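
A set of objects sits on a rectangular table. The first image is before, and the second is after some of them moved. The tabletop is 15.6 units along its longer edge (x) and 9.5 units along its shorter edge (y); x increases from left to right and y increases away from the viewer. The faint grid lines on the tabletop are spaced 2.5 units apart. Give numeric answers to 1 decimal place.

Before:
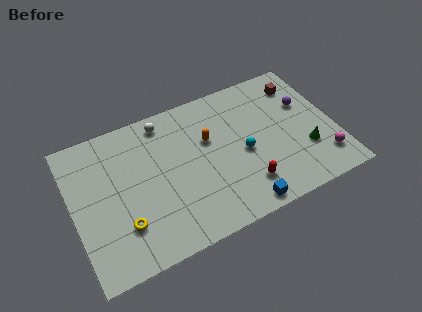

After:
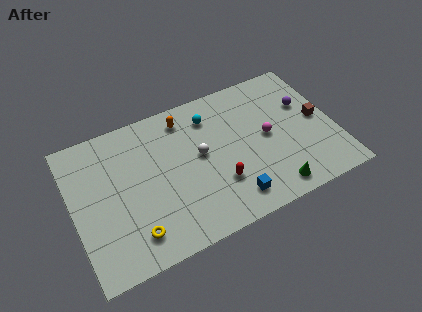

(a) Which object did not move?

the purple sphere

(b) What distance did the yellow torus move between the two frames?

0.9

From (2.7, 2.6) to (3.2, 1.8), the yellow torus covered √(0.5² + 0.8²) ≈ 0.9 units.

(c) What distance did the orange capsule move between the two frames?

2.3

The orange capsule was near (8.2, 6.0) before and (7.0, 8.0) after, so it travelled √(1.2² + 2.0²) ≈ 2.3 units.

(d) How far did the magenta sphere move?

4.1

The magenta sphere was near (14.6, 2.0) before and (11.6, 4.8) after, so it travelled √(3.0² + 2.8²) ≈ 4.1 units.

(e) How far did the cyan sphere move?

3.6

The cyan sphere was near (10.1, 4.3) before and (8.5, 7.5) after, so it travelled √(1.6² + 3.2²) ≈ 3.6 units.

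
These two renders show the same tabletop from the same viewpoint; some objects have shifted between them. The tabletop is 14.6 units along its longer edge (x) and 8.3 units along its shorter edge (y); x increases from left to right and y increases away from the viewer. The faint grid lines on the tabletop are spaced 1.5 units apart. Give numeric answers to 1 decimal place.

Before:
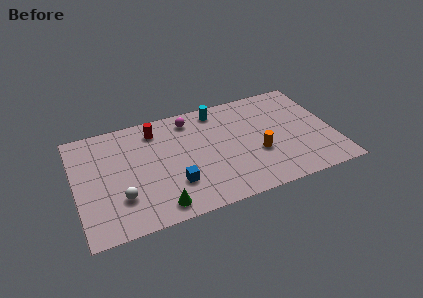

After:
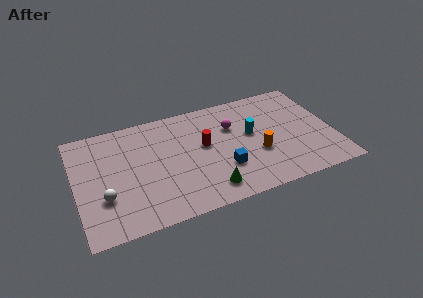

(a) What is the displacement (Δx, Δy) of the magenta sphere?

(2.3, -1.4)

The magenta sphere started near (6.7, 7.0) and ended near (9.0, 5.6).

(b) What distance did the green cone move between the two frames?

2.8

From (4.4, 1.1) to (7.2, 1.4), the green cone covered √(2.8² + 0.3²) ≈ 2.8 units.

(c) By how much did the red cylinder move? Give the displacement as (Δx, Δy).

(2.6, -2.1)

From the two frames, the red cylinder sits at roughly (4.7, 6.8) before and (7.3, 4.7) after.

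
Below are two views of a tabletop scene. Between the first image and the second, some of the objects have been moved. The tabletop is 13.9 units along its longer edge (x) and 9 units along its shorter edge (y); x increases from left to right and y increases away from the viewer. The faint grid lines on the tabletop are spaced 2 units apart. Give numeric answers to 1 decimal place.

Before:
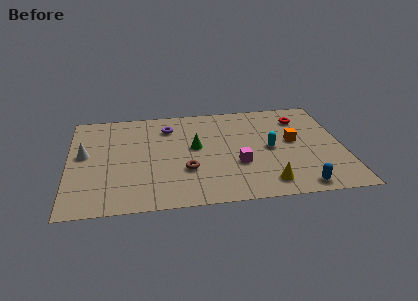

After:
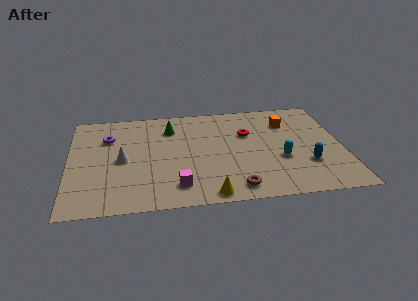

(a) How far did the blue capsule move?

2.0

The blue capsule was near (11.5, 0.9) before and (12.0, 2.8) after, so it travelled √(0.5² + 1.9²) ≈ 2.0 units.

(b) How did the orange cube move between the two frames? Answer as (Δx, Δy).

(-0.2, 1.8)

From the two frames, the orange cube sits at roughly (11.4, 4.9) before and (11.2, 6.7) after.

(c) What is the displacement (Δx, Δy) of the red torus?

(-2.8, -1.1)

From the two frames, the red torus sits at roughly (11.9, 7.0) before and (9.1, 5.9) after.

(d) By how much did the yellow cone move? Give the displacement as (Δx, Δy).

(-2.9, -0.6)

The yellow cone was at about (9.9, 1.4) and moved to about (7.0, 0.8).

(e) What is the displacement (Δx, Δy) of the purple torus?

(-3.1, -0.6)

From the two frames, the purple torus sits at roughly (5.1, 7.0) before and (2.0, 6.4) after.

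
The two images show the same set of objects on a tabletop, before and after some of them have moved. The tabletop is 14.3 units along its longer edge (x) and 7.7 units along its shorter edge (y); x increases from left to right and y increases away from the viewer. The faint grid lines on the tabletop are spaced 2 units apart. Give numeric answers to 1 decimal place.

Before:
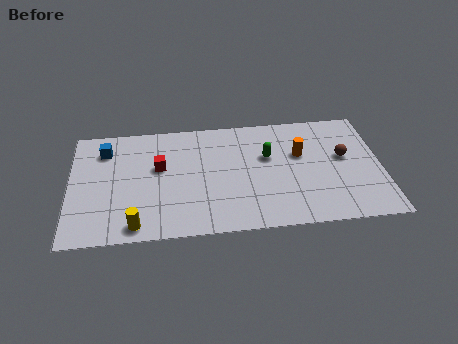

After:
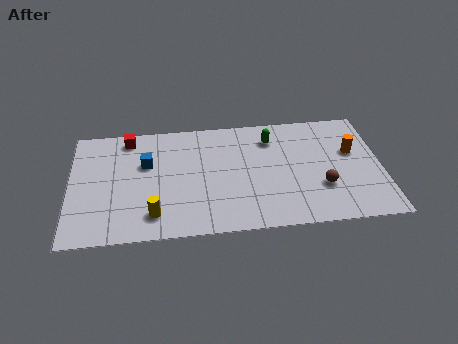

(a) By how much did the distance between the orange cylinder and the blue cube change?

+0.4

Before: roughly 9.1 units apart; after: 9.5. That's 0.4 units further apart.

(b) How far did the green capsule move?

1.2

From (9.1, 4.8) to (9.3, 6.0), the green capsule covered √(0.2² + 1.2²) ≈ 1.2 units.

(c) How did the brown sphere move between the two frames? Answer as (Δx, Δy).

(-1.1, -1.9)

From the two frames, the brown sphere sits at roughly (12.6, 4.4) before and (11.5, 2.5) after.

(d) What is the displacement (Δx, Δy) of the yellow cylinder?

(0.8, 0.6)

The yellow cylinder was at about (3.0, 0.9) and moved to about (3.8, 1.5).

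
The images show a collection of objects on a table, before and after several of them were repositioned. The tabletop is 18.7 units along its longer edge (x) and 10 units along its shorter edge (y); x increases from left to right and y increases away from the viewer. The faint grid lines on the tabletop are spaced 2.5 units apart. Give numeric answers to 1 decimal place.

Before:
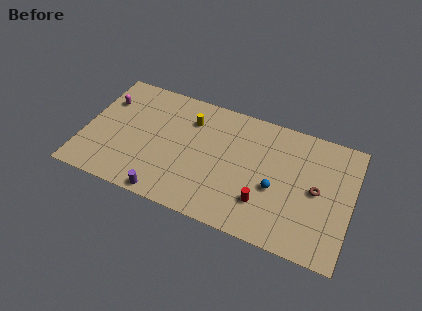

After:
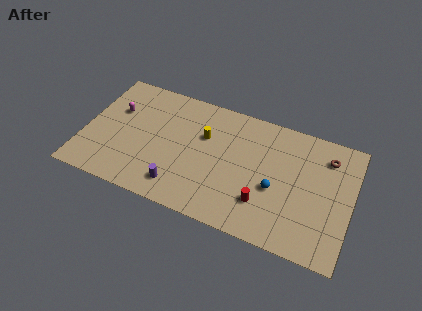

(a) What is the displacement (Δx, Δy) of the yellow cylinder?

(1.1, -1.0)

From the two frames, the yellow cylinder sits at roughly (7.2, 7.5) before and (8.3, 6.5) after.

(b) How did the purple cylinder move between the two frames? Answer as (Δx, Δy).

(0.8, 1.0)

The purple cylinder started near (6.2, 0.8) and ended near (7.0, 1.8).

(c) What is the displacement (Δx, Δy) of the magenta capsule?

(0.8, -0.6)

The magenta capsule was at about (1.2, 7.1) and moved to about (2.0, 6.5).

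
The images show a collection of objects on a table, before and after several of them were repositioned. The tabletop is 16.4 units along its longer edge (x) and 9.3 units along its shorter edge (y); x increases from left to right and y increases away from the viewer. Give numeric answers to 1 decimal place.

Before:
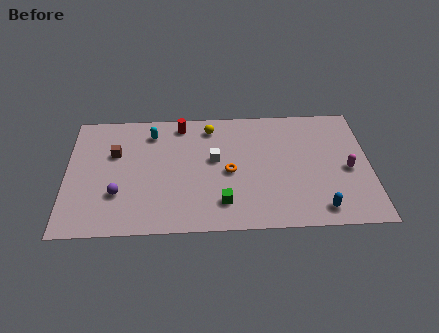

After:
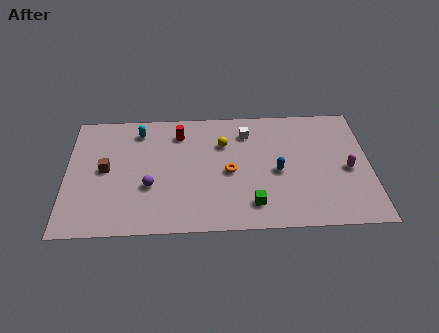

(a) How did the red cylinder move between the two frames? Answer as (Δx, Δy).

(-0.1, -0.7)

From the two frames, the red cylinder sits at roughly (6.2, 8.1) before and (6.1, 7.4) after.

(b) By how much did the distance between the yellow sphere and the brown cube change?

+1.1

The distance was about 5.5 in the first image and 6.6 in the second, so they moved 1.1 units further apart.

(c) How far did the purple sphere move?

1.8

The purple sphere was near (2.8, 2.9) before and (4.5, 3.4) after, so it travelled √(1.7² + 0.5²) ≈ 1.8 units.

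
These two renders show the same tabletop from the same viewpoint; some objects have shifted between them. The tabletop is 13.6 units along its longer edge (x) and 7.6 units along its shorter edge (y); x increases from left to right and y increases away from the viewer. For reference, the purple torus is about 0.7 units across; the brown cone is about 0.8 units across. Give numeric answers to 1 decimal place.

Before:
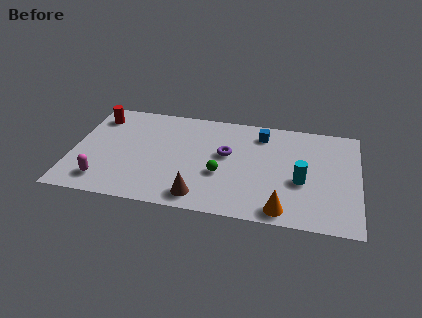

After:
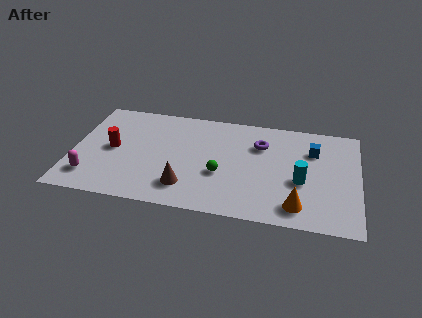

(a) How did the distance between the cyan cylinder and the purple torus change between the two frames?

-0.8

Before: roughly 3.8 units apart; after: 3.0. That's 0.8 units closer together.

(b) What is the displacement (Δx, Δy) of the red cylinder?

(0.9, -2.3)

From the two frames, the red cylinder sits at roughly (1.0, 6.1) before and (1.9, 3.8) after.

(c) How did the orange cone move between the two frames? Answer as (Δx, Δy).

(0.7, 0.4)

From the two frames, the orange cone sits at roughly (10.1, 0.9) before and (10.8, 1.3) after.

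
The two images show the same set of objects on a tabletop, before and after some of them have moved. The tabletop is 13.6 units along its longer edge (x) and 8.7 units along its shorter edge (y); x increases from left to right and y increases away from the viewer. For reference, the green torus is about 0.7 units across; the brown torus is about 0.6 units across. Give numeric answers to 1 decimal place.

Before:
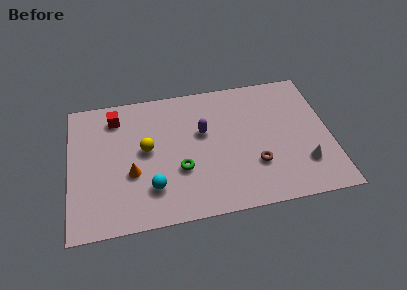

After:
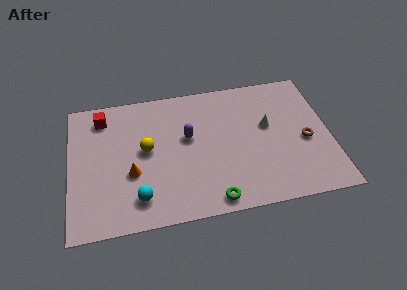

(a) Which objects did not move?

the yellow sphere and the orange cone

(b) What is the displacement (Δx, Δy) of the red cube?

(-0.7, 0.1)

The red cube was at about (2.5, 7.1) and moved to about (1.8, 7.2).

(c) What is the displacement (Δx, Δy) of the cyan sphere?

(-0.7, -0.5)

The cyan sphere started near (4.2, 2.2) and ended near (3.5, 1.7).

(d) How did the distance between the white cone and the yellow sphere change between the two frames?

-2.0

They were about 8.4 units apart before and 6.4 after — 2.0 units closer together.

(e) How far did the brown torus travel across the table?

2.9

The brown torus was near (9.6, 2.7) before and (12.3, 3.8) after, so it travelled √(2.7² + 1.1²) ≈ 2.9 units.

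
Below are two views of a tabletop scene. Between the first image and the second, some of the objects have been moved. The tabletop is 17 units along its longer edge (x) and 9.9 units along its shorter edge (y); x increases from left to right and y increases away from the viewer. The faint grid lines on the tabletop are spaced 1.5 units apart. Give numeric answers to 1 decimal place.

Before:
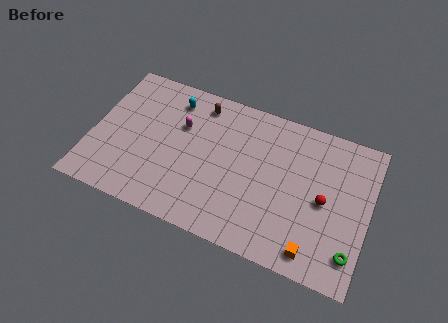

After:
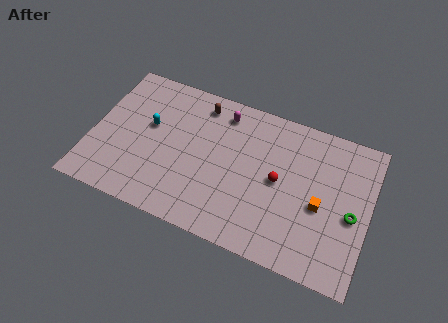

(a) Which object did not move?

the brown capsule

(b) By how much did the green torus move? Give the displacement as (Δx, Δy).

(-0.2, 2.4)

From the two frames, the green torus sits at roughly (16.2, 2.0) before and (16.0, 4.4) after.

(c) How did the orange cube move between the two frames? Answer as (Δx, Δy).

(0.1, 3.0)

The orange cube started near (14.0, 1.3) and ended near (14.1, 4.3).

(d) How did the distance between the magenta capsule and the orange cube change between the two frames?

-2.6

Before: roughly 10.1 units apart; after: 7.5. That's 2.6 units closer together.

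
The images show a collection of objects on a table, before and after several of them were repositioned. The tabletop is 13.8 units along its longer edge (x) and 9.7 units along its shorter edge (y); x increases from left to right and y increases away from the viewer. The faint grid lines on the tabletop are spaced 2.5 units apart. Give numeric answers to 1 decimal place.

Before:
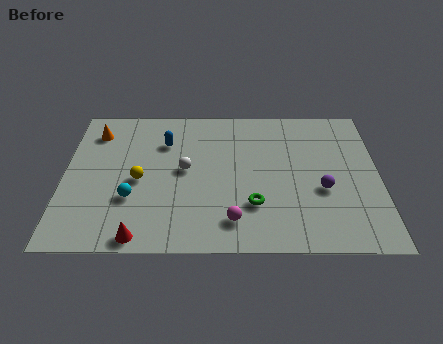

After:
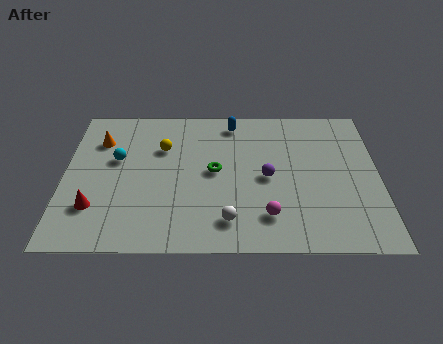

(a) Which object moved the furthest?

the white sphere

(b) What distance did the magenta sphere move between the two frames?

1.5

From (7.4, 1.8) to (8.9, 2.1), the magenta sphere covered √(1.5² + 0.3²) ≈ 1.5 units.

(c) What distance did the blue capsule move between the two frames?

3.3

The blue capsule moved from about (4.4, 7.0) to (7.4, 8.4), a distance of √(3.0² + 1.4²) ≈ 3.3.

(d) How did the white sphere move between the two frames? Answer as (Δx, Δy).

(1.9, -3.3)

The white sphere started near (5.3, 5.1) and ended near (7.2, 1.8).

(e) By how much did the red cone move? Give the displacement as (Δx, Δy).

(-2.0, 1.8)

The red cone was at about (3.4, 0.8) and moved to about (1.4, 2.6).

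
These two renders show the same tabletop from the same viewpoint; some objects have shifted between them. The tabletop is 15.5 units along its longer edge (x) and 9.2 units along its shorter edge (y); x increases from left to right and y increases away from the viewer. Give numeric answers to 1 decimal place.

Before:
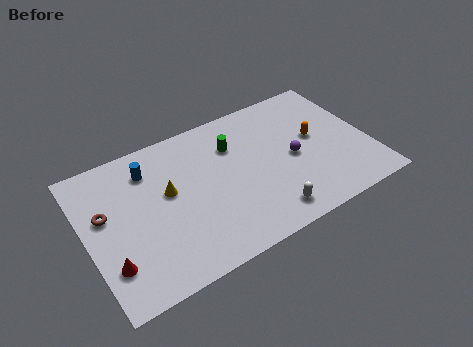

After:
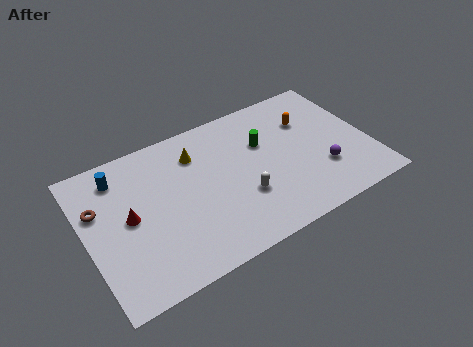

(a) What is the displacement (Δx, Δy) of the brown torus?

(-0.3, 0.5)

The brown torus was at about (1.1, 5.5) and moved to about (0.8, 6.0).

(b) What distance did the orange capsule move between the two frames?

1.3

From (12.7, 5.1) to (12.5, 6.4), the orange capsule covered √(0.2² + 1.3²) ≈ 1.3 units.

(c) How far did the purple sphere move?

2.1

The purple sphere moved from about (11.3, 4.3) to (12.7, 2.8), a distance of √(1.4² + 1.5²) ≈ 2.1.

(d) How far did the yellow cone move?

2.5

The yellow cone moved from about (4.5, 5.3) to (6.3, 7.0), a distance of √(1.8² + 1.7²) ≈ 2.5.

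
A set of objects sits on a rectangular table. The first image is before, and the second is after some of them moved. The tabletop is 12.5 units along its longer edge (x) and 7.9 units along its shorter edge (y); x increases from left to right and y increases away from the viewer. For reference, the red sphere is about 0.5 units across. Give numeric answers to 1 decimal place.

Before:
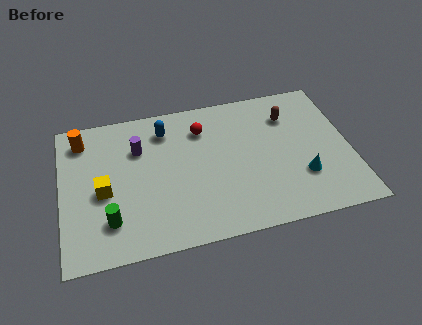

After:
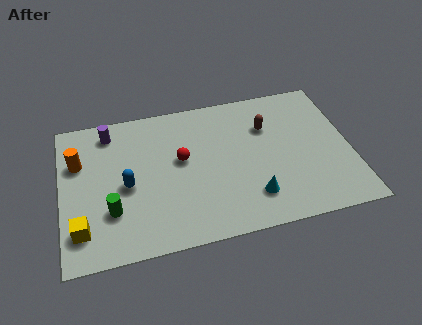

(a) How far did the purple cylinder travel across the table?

1.7

From (3.4, 5.5) to (2.2, 6.7), the purple cylinder covered √(1.2² + 1.2²) ≈ 1.7 units.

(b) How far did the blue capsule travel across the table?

3.2

From (4.6, 6.3) to (2.8, 3.6), the blue capsule covered √(1.8² + 2.7²) ≈ 3.2 units.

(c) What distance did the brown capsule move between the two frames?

1.1

The brown capsule moved from about (10.0, 5.9) to (9.0, 5.5), a distance of √(1.0² + 0.4²) ≈ 1.1.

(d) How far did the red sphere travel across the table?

1.8

The red sphere was near (6.2, 6.0) before and (5.2, 4.5) after, so it travelled √(1.0² + 1.5²) ≈ 1.8 units.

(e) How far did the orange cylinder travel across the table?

1.2

The orange cylinder moved from about (1.0, 6.5) to (0.8, 5.3), a distance of √(0.2² + 1.2²) ≈ 1.2.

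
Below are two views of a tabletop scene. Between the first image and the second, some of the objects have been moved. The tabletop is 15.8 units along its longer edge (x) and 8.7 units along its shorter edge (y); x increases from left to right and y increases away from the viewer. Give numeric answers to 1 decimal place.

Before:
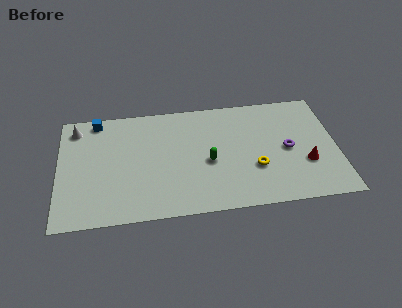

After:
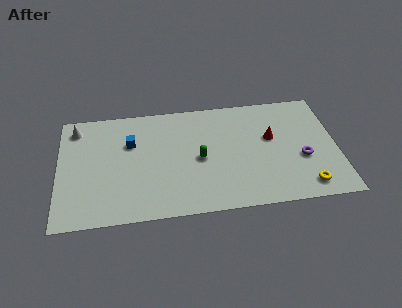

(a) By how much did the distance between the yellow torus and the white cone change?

+3.2

The distance was about 11.0 in the first image and 14.2 in the second, so they moved 3.2 units further apart.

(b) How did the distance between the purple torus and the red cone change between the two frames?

+0.9

The distance was about 1.6 in the first image and 2.5 in the second, so they moved 0.9 units further apart.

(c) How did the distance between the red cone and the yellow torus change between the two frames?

+1.4

The distance was about 2.9 in the first image and 4.3 in the second, so they moved 1.4 units further apart.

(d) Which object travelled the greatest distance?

the yellow torus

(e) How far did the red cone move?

2.9

From (14.0, 3.0) to (12.1, 5.2), the red cone covered √(1.9² + 2.2²) ≈ 2.9 units.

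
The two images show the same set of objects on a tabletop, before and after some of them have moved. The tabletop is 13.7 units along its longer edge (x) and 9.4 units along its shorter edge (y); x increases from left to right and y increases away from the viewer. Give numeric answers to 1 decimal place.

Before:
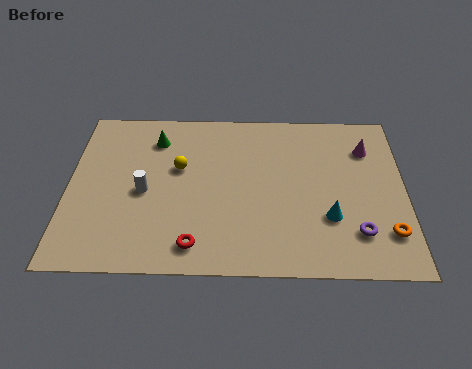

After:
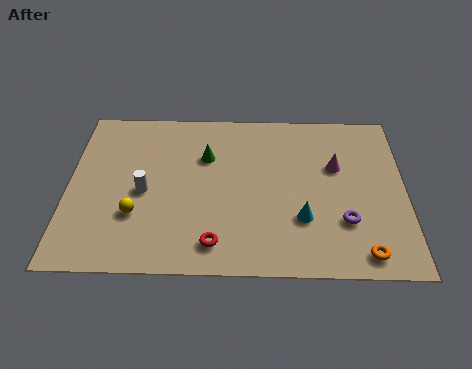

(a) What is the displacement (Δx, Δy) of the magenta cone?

(-1.3, -1.1)

The magenta cone was at about (12.2, 7.0) and moved to about (10.9, 5.9).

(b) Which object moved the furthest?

the yellow sphere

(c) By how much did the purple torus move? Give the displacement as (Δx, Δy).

(-0.5, 0.6)

From the two frames, the purple torus sits at roughly (11.7, 2.2) before and (11.2, 2.8) after.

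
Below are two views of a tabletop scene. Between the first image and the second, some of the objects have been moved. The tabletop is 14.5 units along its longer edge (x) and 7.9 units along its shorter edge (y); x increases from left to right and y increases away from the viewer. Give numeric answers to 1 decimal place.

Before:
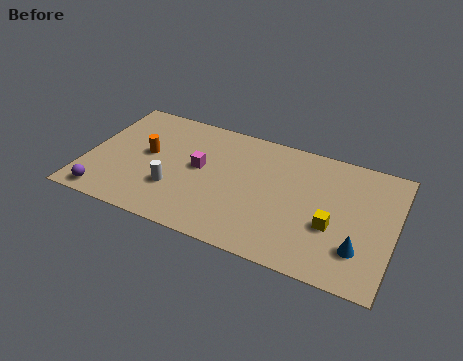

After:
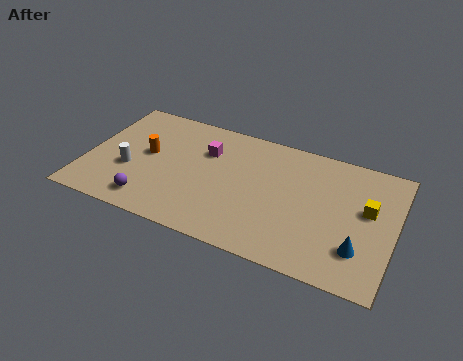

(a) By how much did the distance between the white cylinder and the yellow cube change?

+3.8

The distance was about 7.4 in the first image and 11.2 in the second, so they moved 3.8 units further apart.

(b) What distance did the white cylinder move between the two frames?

2.3

From (4.3, 2.5) to (2.1, 3.0), the white cylinder covered √(2.2² + 0.5²) ≈ 2.3 units.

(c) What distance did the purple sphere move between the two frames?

2.1

The purple sphere moved from about (1.2, 0.9) to (3.3, 1.3), a distance of √(2.1² + 0.4²) ≈ 2.1.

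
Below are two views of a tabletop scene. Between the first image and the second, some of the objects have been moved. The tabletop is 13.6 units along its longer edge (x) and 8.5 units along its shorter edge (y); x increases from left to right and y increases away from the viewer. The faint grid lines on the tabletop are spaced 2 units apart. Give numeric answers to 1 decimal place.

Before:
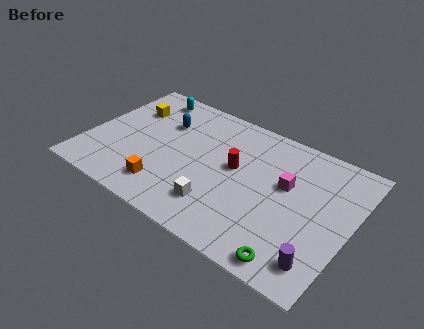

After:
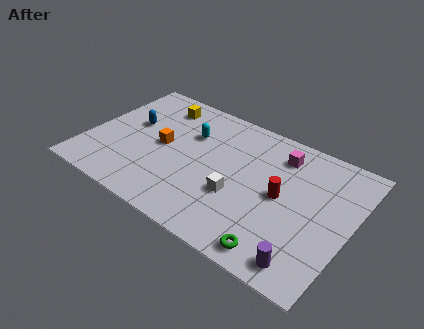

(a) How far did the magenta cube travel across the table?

1.8

The magenta cube was near (10.2, 5.1) before and (9.6, 6.8) after, so it travelled √(0.6² + 1.7²) ≈ 1.8 units.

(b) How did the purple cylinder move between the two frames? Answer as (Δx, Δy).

(-0.6, -0.4)

The purple cylinder started near (12.5, 1.5) and ended near (11.9, 1.1).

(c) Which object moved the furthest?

the cyan capsule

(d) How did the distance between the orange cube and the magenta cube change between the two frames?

-0.3

Before: roughly 6.6 units apart; after: 6.3. That's 0.3 units closer together.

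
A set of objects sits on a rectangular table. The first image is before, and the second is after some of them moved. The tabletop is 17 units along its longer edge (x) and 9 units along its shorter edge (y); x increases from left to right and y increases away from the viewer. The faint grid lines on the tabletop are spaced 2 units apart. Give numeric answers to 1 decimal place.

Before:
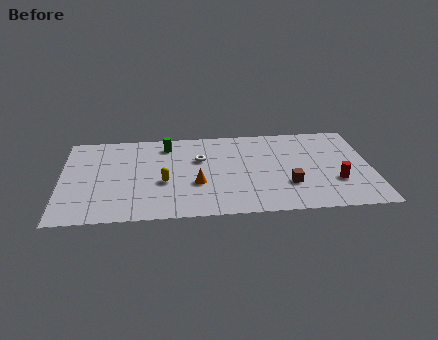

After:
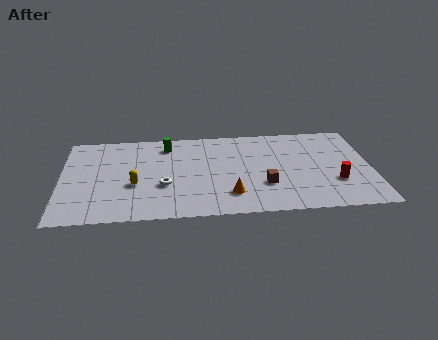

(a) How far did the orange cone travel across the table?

2.2

The orange cone was near (7.4, 3.3) before and (9.2, 2.1) after, so it travelled √(1.8² + 1.2²) ≈ 2.2 units.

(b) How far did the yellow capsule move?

1.6

The yellow capsule moved from about (5.6, 3.6) to (4.0, 3.5), a distance of √(1.6² + 0.1²) ≈ 1.6.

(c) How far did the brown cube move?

1.3

The brown cube moved from about (12.4, 2.8) to (11.1, 2.9), a distance of √(1.3² + 0.1²) ≈ 1.3.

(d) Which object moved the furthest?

the white torus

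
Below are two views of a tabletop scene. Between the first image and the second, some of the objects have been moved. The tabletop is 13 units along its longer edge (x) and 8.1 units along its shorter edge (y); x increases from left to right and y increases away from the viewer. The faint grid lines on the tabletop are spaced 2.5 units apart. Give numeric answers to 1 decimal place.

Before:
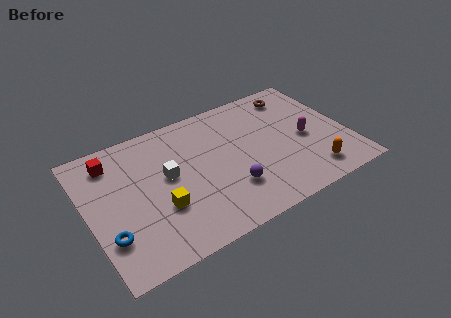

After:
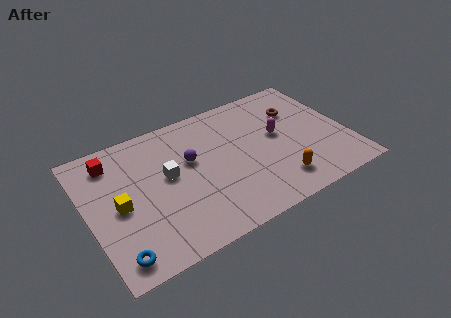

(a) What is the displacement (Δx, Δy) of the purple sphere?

(-1.6, 2.6)

The purple sphere started near (6.8, 2.3) and ended near (5.2, 4.9).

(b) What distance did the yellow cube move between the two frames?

2.1

From (3.4, 2.8) to (1.5, 3.8), the yellow cube covered √(1.9² + 1.0²) ≈ 2.1 units.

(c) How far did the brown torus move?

1.1

The brown torus was near (10.9, 6.8) before and (10.8, 5.7) after, so it travelled √(0.1² + 1.1²) ≈ 1.1 units.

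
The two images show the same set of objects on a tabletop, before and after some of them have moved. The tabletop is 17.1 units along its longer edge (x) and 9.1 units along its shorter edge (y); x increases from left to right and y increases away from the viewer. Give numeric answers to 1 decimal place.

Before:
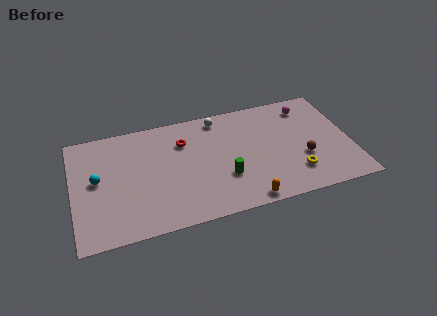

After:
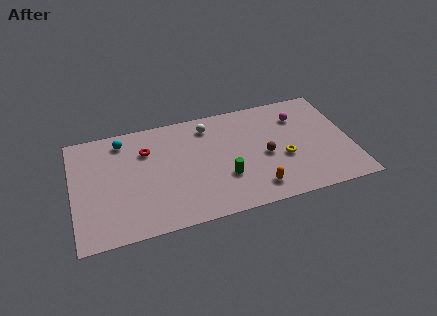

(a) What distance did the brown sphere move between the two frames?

2.4

From (14.1, 3.3) to (11.8, 4.1), the brown sphere covered √(2.3² + 0.8²) ≈ 2.4 units.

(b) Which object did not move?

the green cylinder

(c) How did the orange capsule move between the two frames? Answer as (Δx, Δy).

(0.7, 0.8)

The orange capsule was at about (10.3, 0.8) and moved to about (11.0, 1.6).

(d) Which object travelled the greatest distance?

the cyan sphere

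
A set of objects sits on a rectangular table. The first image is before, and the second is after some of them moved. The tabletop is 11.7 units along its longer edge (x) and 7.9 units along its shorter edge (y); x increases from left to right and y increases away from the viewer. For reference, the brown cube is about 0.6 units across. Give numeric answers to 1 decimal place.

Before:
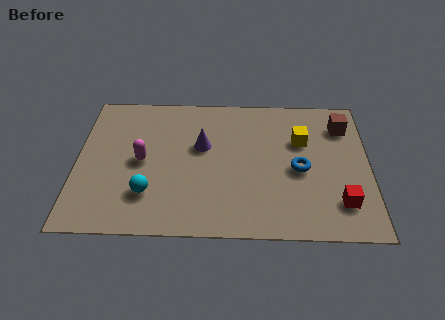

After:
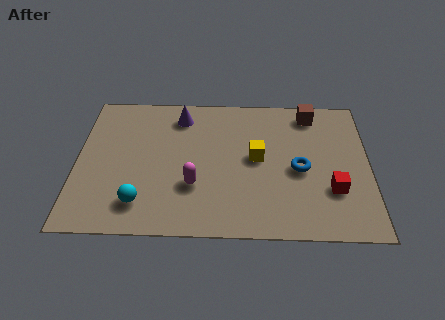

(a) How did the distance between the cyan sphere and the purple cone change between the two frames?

+1.7

Before: roughly 3.4 units apart; after: 5.1. That's 1.7 units further apart.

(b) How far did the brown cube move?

1.5

The brown cube moved from about (10.7, 6.1) to (9.4, 6.8), a distance of √(1.3² + 0.7²) ≈ 1.5.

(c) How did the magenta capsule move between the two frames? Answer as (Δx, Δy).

(2.1, -1.3)

From the two frames, the magenta capsule sits at roughly (2.6, 3.9) before and (4.7, 2.6) after.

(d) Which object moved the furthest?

the magenta capsule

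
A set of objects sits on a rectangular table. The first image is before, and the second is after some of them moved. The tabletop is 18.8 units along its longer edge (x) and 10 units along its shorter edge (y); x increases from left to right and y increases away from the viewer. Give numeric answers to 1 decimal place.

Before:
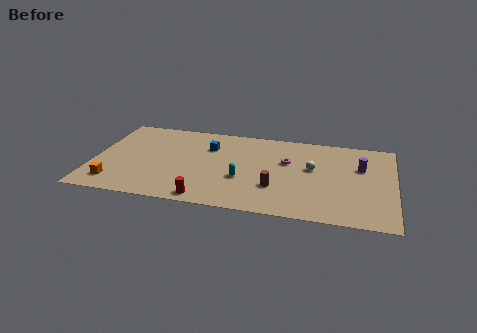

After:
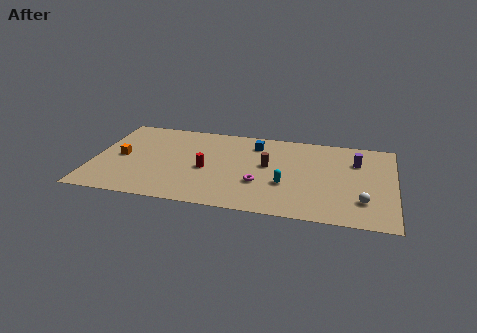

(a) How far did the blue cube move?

3.0

The blue cube moved from about (7.1, 7.1) to (10.0, 8.0), a distance of √(2.9² + 0.9²) ≈ 3.0.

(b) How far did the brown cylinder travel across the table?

2.6

The brown cylinder moved from about (11.5, 3.1) to (10.9, 5.6), a distance of √(0.6² + 2.5²) ≈ 2.6.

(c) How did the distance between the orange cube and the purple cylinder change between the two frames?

-1.0

They were about 15.9 units apart before and 14.9 after — 1.0 units closer together.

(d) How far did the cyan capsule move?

2.7

The cyan capsule was near (9.4, 3.7) before and (12.1, 3.6) after, so it travelled √(2.7² + 0.1²) ≈ 2.7 units.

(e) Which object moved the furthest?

the white sphere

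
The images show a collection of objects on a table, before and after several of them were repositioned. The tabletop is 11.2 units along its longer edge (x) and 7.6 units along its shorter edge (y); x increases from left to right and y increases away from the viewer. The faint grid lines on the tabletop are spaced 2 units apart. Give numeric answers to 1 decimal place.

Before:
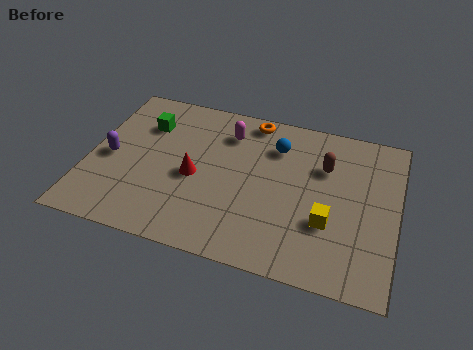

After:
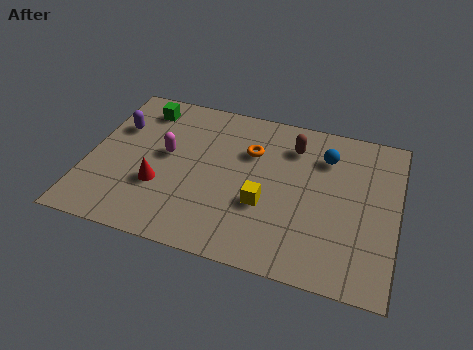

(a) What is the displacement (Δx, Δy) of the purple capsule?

(0.1, 1.6)

From the two frames, the purple capsule sits at roughly (0.8, 3.5) before and (0.9, 5.1) after.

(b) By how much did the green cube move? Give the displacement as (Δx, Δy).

(-0.2, 0.8)

From the two frames, the green cube sits at roughly (1.9, 5.5) before and (1.7, 6.3) after.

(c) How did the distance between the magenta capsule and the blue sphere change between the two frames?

+4.1

The distance was about 1.8 in the first image and 5.9 in the second, so they moved 4.1 units further apart.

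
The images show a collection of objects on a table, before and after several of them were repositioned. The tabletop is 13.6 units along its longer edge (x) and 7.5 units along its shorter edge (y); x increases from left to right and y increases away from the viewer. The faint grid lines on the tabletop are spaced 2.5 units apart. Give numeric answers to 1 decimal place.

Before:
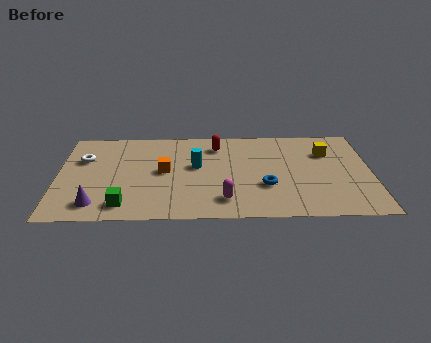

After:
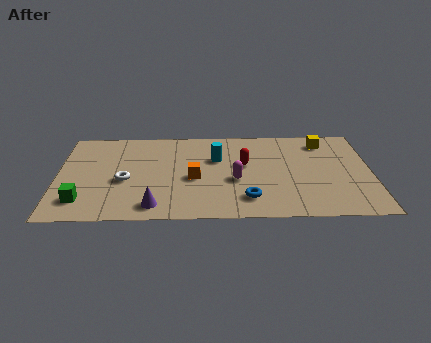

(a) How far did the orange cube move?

1.4

The orange cube moved from about (4.6, 3.9) to (5.9, 3.3), a distance of √(1.3² + 0.6²) ≈ 1.4.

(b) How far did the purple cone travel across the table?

2.5

The purple cone moved from about (1.7, 1.3) to (4.2, 1.1), a distance of √(2.5² + 0.2²) ≈ 2.5.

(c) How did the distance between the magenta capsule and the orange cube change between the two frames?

-1.7

They were about 3.5 units apart before and 1.8 after — 1.7 units closer together.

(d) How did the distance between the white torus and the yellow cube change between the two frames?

-1.4

Before: roughly 10.6 units apart; after: 9.2. That's 1.4 units closer together.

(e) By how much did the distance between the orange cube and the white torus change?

-0.7

Before: roughly 3.7 units apart; after: 3.0. That's 0.7 units closer together.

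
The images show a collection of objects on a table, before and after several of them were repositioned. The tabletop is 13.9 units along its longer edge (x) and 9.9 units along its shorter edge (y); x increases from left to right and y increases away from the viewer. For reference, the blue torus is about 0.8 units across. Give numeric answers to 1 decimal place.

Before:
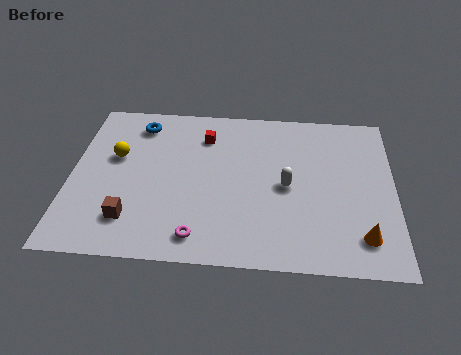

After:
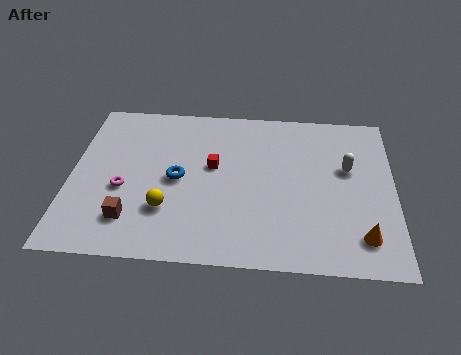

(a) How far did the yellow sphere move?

3.9

From (1.9, 6.0) to (4.2, 2.9), the yellow sphere covered √(2.3² + 3.1²) ≈ 3.9 units.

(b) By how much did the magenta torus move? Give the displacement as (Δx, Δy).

(-3.3, 2.6)

The magenta torus started near (5.6, 1.4) and ended near (2.3, 4.0).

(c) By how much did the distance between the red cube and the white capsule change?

+1.2

The distance was about 4.6 in the first image and 5.8 in the second, so they moved 1.2 units further apart.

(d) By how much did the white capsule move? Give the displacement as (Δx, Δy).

(2.6, 1.3)

From the two frames, the white capsule sits at roughly (9.3, 4.7) before and (11.9, 6.0) after.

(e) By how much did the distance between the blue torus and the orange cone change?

-3.2

Before: roughly 11.6 units apart; after: 8.4. That's 3.2 units closer together.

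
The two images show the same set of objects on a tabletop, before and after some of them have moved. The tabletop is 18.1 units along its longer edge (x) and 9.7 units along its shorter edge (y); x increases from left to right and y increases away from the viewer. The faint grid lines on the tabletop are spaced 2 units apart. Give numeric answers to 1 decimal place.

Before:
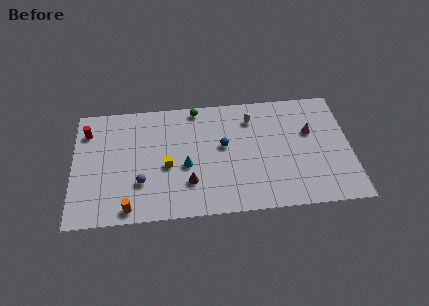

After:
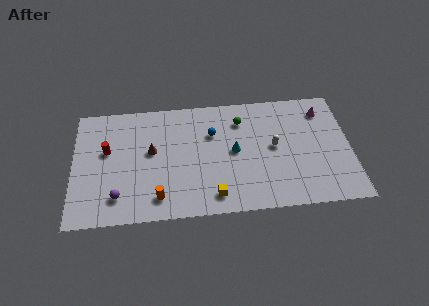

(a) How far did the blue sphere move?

1.3

The blue sphere moved from about (9.8, 5.5) to (9.1, 6.6), a distance of √(0.7² + 1.1²) ≈ 1.3.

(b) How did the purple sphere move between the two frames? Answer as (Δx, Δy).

(-1.5, -1.0)

The purple sphere started near (4.4, 3.0) and ended near (2.9, 2.0).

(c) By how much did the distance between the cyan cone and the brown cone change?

+4.0

Before: roughly 1.4 units apart; after: 5.4. That's 4.0 units further apart.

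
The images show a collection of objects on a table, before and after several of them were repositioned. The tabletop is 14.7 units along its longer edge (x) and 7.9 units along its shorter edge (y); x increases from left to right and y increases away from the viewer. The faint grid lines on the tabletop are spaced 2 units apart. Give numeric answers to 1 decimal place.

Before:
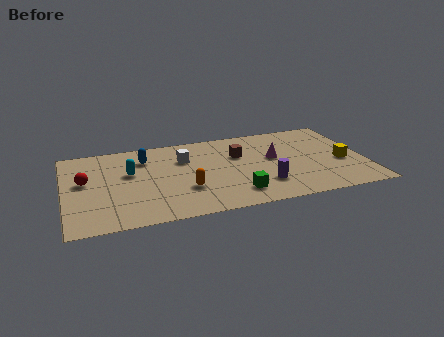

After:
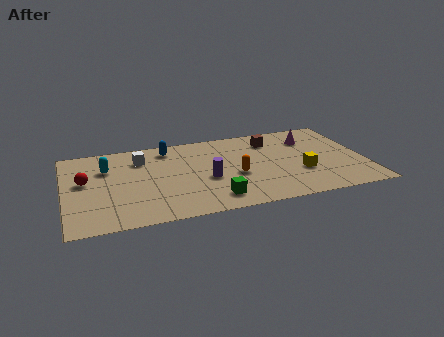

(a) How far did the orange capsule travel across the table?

2.6

From (5.8, 2.6) to (8.3, 3.3), the orange capsule covered √(2.5² + 0.7²) ≈ 2.6 units.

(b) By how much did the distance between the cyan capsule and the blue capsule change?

+1.9

Before: roughly 1.4 units apart; after: 3.3. That's 1.9 units further apart.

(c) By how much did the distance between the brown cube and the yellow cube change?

-1.7

They were about 5.3 units apart before and 3.6 after — 1.7 units closer together.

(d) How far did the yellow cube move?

2.2

The yellow cube was near (13.6, 3.3) before and (11.5, 2.8) after, so it travelled √(2.1² + 0.5²) ≈ 2.2 units.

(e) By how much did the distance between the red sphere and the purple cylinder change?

-2.9

Before: roughly 8.9 units apart; after: 6.0. That's 2.9 units closer together.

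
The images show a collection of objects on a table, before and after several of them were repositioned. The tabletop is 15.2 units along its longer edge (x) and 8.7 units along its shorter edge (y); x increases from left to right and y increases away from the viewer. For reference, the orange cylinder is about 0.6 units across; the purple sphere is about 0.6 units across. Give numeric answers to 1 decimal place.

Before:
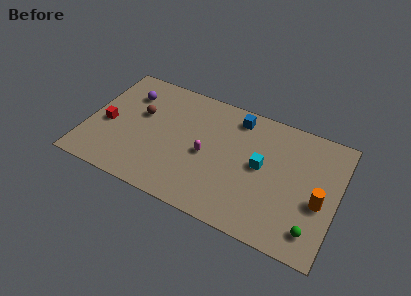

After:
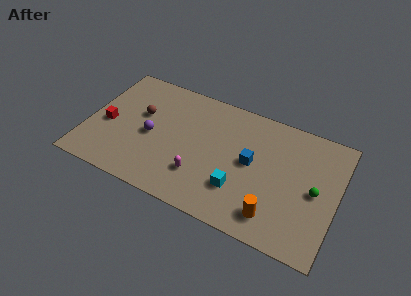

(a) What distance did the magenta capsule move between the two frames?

1.6

The magenta capsule was near (7.3, 4.0) before and (7.1, 2.4) after, so it travelled √(0.2² + 1.6²) ≈ 1.6 units.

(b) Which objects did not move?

the brown sphere and the red cube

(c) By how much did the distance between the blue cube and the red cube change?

+0.4

They were about 8.4 units apart before and 8.8 after — 0.4 units further apart.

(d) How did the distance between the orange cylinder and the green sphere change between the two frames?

+1.4

The distance was about 2.0 in the first image and 3.4 in the second, so they moved 1.4 units further apart.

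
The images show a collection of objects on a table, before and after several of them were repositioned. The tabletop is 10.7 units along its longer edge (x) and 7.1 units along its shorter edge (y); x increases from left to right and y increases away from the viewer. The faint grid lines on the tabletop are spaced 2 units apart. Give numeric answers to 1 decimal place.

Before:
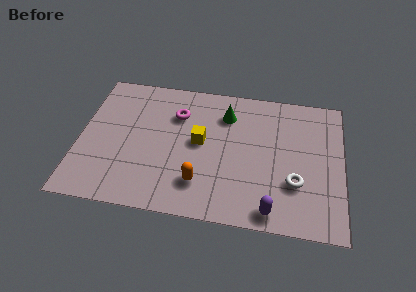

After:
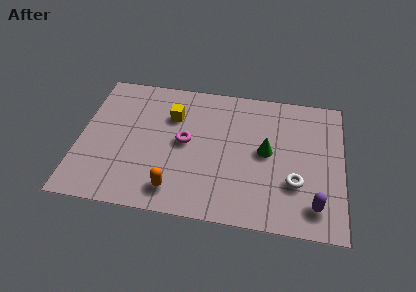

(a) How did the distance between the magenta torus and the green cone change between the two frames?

+1.3

The distance was about 2.0 in the first image and 3.3 in the second, so they moved 1.3 units further apart.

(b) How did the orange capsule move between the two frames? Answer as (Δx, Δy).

(-1.0, -0.5)

The orange capsule was at about (5.0, 1.7) and moved to about (4.0, 1.2).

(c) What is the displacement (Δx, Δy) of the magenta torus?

(0.4, -1.4)

The magenta torus started near (3.9, 5.1) and ended near (4.3, 3.7).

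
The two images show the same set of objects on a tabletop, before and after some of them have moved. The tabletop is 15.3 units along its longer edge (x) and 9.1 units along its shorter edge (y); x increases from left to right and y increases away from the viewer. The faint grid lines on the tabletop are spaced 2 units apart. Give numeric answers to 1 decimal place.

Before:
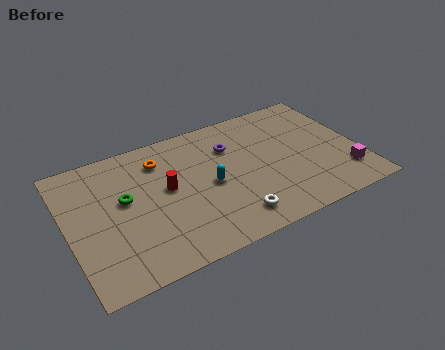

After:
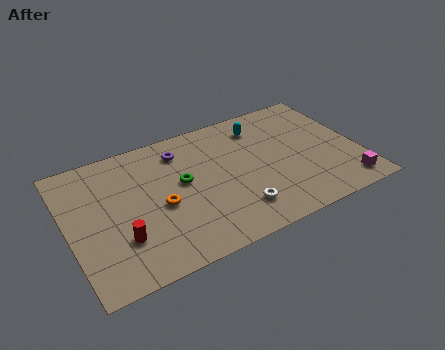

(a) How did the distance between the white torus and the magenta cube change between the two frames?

-0.4

The distance was about 6.1 in the first image and 5.7 in the second, so they moved 0.4 units closer together.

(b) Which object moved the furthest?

the cyan capsule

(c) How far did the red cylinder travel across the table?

3.5

The red cylinder moved from about (5.2, 5.0) to (2.5, 2.7), a distance of √(2.7² + 2.3²) ≈ 3.5.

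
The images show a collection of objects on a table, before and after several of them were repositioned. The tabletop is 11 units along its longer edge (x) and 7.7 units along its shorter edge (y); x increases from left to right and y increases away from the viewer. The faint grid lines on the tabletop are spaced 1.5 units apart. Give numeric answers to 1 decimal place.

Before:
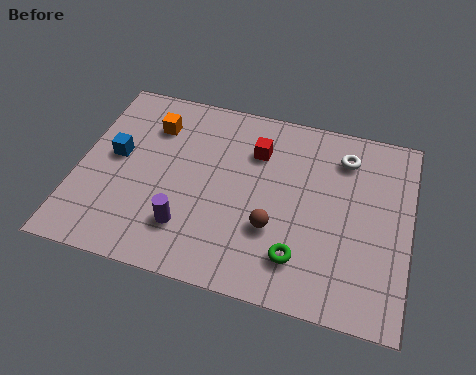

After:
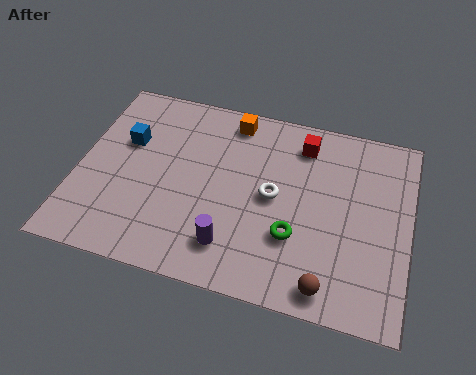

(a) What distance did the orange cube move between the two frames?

2.8

From (2.3, 5.8) to (4.9, 6.7), the orange cube covered √(2.6² + 0.9²) ≈ 2.8 units.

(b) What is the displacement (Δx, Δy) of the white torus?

(-2.2, -2.2)

The white torus was at about (8.7, 6.1) and moved to about (6.5, 3.9).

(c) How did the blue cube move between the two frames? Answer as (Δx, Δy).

(0.3, 0.7)

The blue cube started near (1.2, 4.2) and ended near (1.5, 4.9).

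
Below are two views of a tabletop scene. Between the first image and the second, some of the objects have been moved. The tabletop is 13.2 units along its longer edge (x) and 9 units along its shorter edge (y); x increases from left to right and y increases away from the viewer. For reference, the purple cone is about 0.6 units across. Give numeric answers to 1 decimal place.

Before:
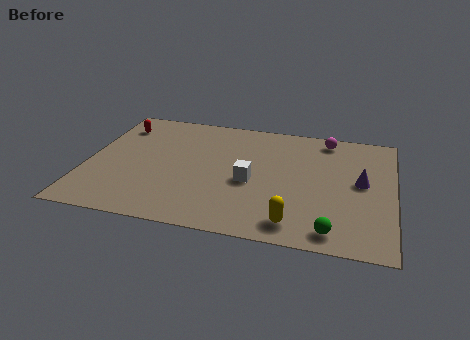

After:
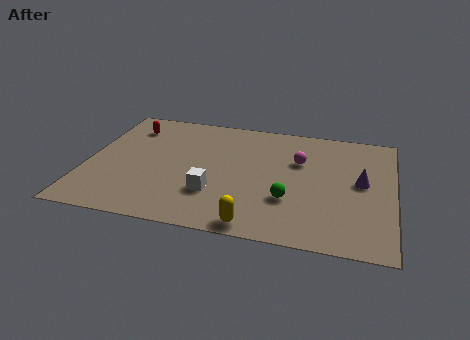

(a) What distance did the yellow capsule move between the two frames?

1.7

From (9.1, 1.3) to (7.5, 0.8), the yellow capsule covered √(1.6² + 0.5²) ≈ 1.7 units.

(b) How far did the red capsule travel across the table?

0.5

The red capsule was near (1.1, 7.1) before and (1.6, 7.1) after, so it travelled √(0.5² + 0.0²) ≈ 0.5 units.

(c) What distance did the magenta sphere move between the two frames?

2.3

From (10.2, 7.9) to (9.1, 5.9), the magenta sphere covered √(1.1² + 2.0²) ≈ 2.3 units.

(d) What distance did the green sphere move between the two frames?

2.6

The green sphere moved from about (10.7, 1.1) to (8.8, 2.9), a distance of √(1.9² + 1.8²) ≈ 2.6.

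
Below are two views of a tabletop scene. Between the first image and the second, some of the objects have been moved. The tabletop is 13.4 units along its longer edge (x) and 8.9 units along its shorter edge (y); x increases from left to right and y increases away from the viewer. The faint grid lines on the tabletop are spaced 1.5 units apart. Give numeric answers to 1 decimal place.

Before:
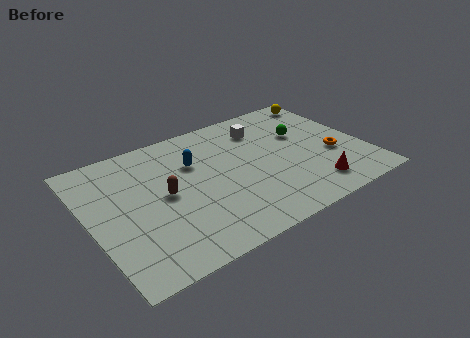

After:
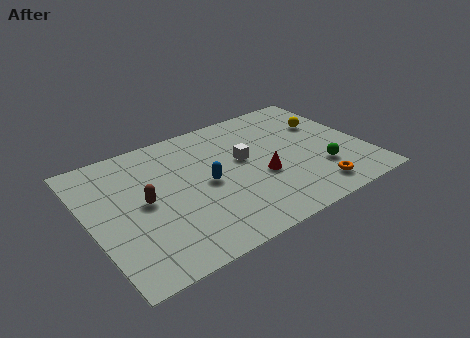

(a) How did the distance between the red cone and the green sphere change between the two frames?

-1.1

Before: roughly 4.0 units apart; after: 2.9. That's 1.1 units closer together.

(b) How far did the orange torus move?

2.4

The orange torus moved from about (11.8, 3.4) to (10.4, 1.4), a distance of √(1.4² + 2.0²) ≈ 2.4.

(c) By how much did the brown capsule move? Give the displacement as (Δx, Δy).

(-1.0, 0.0)

The brown capsule was at about (3.6, 4.5) and moved to about (2.6, 4.5).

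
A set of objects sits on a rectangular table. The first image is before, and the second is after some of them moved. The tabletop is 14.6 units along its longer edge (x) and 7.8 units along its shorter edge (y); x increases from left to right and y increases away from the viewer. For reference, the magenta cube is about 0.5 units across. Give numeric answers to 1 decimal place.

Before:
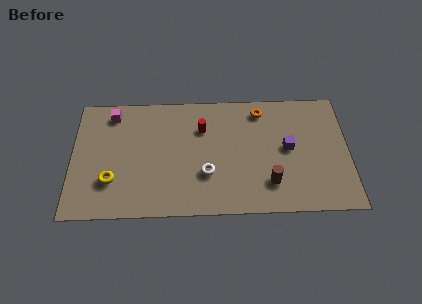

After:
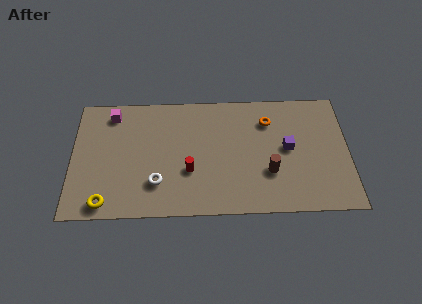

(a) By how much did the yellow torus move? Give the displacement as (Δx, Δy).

(-0.3, -1.4)

From the two frames, the yellow torus sits at roughly (2.1, 2.3) before and (1.8, 0.9) after.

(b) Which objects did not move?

the magenta cube and the purple cube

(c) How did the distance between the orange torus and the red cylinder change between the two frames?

+1.9

Before: roughly 3.3 units apart; after: 5.2. That's 1.9 units further apart.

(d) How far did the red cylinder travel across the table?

2.8

From (6.9, 5.5) to (6.2, 2.8), the red cylinder covered √(0.7² + 2.7²) ≈ 2.8 units.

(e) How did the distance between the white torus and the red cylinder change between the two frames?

-1.1

They were about 2.9 units apart before and 1.8 after — 1.1 units closer together.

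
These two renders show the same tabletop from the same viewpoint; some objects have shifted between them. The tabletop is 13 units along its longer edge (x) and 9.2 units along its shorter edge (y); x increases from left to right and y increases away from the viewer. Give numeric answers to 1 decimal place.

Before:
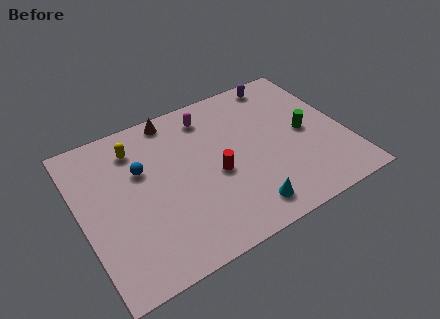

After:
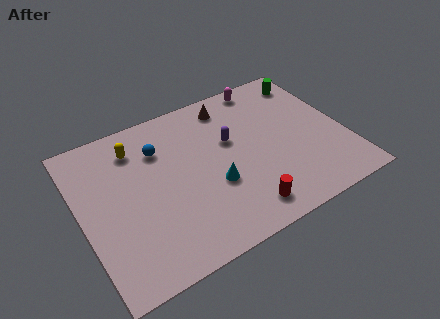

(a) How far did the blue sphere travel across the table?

1.3

The blue sphere moved from about (3.1, 5.9) to (4.1, 6.7), a distance of √(1.0² + 0.8²) ≈ 1.3.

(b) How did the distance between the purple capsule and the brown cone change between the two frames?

-3.3

Before: roughly 5.5 units apart; after: 2.2. That's 3.3 units closer together.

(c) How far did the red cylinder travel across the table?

2.8

The red cylinder moved from about (6.5, 4.0) to (7.4, 1.4), a distance of √(0.9² + 2.6²) ≈ 2.8.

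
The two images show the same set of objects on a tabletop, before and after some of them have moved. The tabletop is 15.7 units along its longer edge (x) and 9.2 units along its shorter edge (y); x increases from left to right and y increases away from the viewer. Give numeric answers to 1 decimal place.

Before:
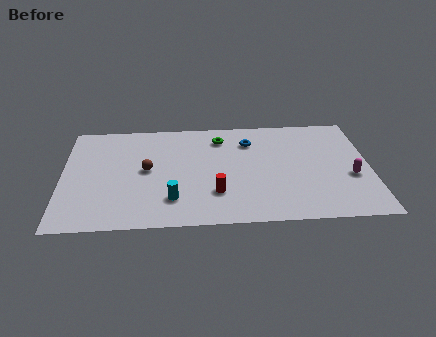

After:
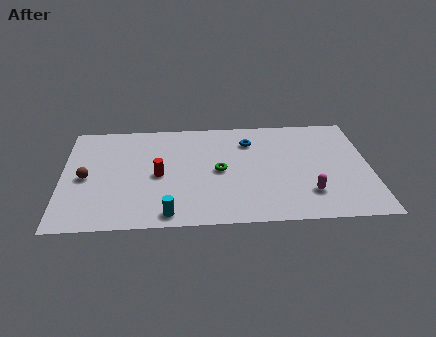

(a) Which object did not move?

the blue torus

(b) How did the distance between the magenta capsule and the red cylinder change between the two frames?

+0.9

Before: roughly 7.0 units apart; after: 7.9. That's 0.9 units further apart.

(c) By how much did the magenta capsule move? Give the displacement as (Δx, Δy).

(-2.2, -1.3)

From the two frames, the magenta capsule sits at roughly (14.7, 3.6) before and (12.5, 2.3) after.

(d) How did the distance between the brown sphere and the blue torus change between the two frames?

+3.1

Before: roughly 5.7 units apart; after: 8.8. That's 3.1 units further apart.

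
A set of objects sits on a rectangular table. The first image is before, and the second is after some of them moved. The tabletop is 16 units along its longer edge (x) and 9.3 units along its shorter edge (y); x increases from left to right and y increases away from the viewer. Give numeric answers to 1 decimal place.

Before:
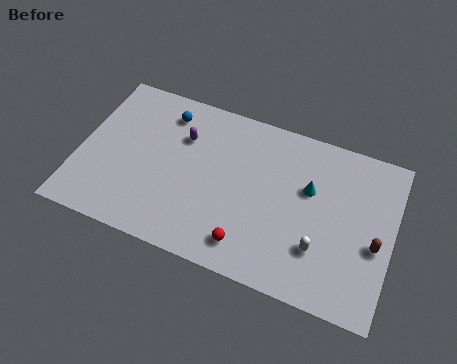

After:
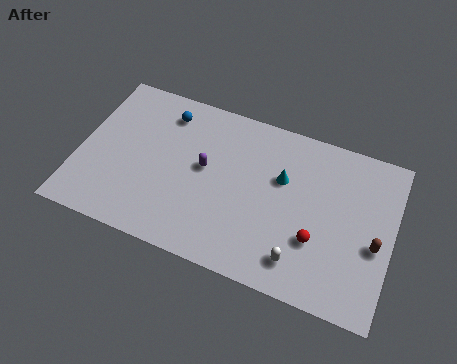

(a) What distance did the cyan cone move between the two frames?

1.4

From (11.7, 5.8) to (10.3, 5.9), the cyan cone covered √(1.4² + 0.1²) ≈ 1.4 units.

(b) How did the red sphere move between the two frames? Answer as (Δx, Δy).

(3.3, 1.5)

The red sphere was at about (9.0, 1.6) and moved to about (12.3, 3.1).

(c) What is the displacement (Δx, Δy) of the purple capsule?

(1.3, -1.4)

The purple capsule started near (5.1, 6.5) and ended near (6.4, 5.1).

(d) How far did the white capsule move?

1.3

The white capsule was near (12.5, 2.7) before and (11.6, 1.7) after, so it travelled √(0.9² + 1.0²) ≈ 1.3 units.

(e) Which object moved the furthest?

the red sphere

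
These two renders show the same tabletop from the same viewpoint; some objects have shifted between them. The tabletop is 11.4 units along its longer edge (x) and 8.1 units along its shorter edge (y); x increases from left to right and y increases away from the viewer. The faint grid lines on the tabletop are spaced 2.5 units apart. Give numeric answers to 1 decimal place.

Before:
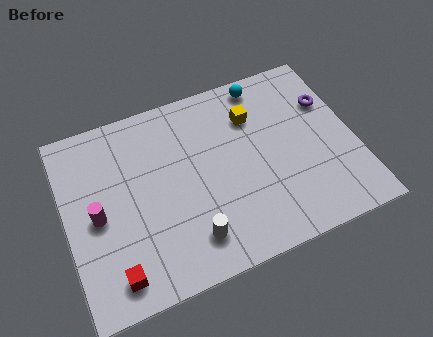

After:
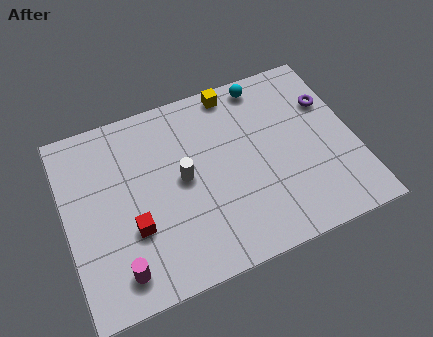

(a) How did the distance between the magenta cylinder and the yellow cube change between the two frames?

+1.2

Before: roughly 6.7 units apart; after: 7.9. That's 1.2 units further apart.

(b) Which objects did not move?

the purple torus and the cyan sphere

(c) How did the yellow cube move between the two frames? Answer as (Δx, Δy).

(-0.6, 1.4)

From the two frames, the yellow cube sits at roughly (7.6, 5.9) before and (7.0, 7.3) after.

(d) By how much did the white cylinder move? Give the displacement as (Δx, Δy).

(0.0, 2.6)

From the two frames, the white cylinder sits at roughly (4.6, 1.6) before and (4.6, 4.2) after.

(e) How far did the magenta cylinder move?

2.6

From (1.2, 3.8) to (1.8, 1.3), the magenta cylinder covered √(0.6² + 2.5²) ≈ 2.6 units.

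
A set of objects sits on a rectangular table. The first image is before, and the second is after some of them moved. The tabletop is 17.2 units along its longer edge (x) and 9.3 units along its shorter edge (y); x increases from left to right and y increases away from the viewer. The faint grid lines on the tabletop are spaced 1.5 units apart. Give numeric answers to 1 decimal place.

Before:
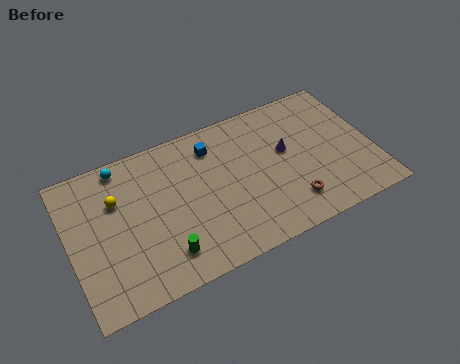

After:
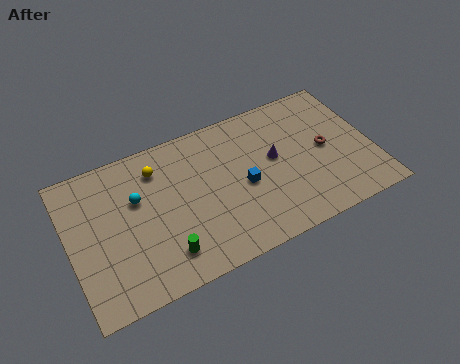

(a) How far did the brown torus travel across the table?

3.6

The brown torus was near (12.2, 2.0) before and (14.6, 4.7) after, so it travelled √(2.4² + 2.7²) ≈ 3.6 units.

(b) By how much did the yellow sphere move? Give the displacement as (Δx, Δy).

(2.4, 1.0)

From the two frames, the yellow sphere sits at roughly (2.8, 6.3) before and (5.2, 7.3) after.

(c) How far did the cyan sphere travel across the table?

2.5

From (3.3, 8.3) to (3.9, 5.9), the cyan sphere covered √(0.6² + 2.4²) ≈ 2.5 units.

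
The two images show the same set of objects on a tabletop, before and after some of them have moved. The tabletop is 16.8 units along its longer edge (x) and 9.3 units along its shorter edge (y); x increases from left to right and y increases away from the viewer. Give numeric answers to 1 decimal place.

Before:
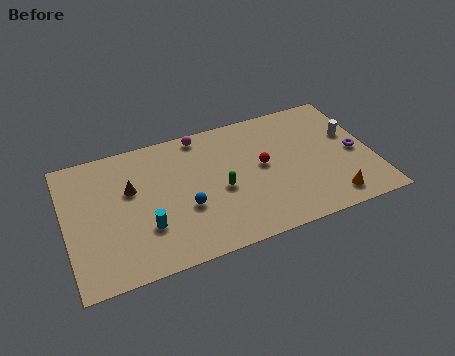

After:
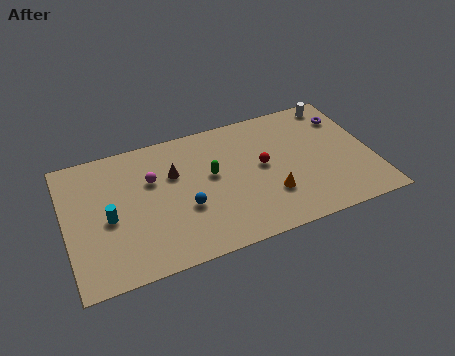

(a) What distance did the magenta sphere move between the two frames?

3.7

The magenta sphere was near (7.7, 8.4) before and (4.8, 6.1) after, so it travelled √(2.9² + 2.3²) ≈ 3.7 units.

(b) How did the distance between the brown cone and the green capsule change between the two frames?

-2.9

Before: roughly 5.1 units apart; after: 2.2. That's 2.9 units closer together.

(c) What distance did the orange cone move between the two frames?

3.5

The orange cone moved from about (14.2, 1.4) to (11.0, 2.8), a distance of √(3.2² + 1.4²) ≈ 3.5.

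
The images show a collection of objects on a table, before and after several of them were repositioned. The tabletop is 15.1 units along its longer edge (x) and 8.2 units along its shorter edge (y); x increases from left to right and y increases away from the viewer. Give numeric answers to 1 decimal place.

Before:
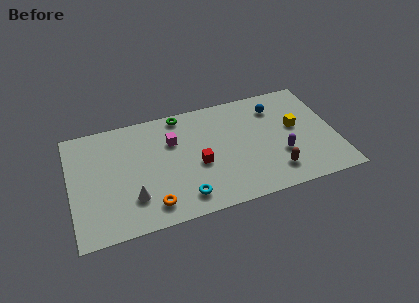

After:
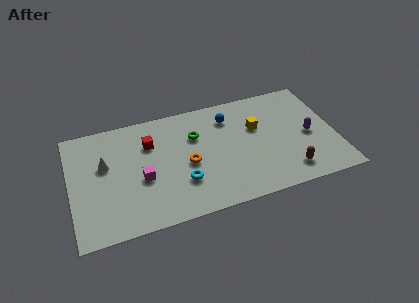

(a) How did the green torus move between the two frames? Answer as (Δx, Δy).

(0.7, -1.8)

The green torus was at about (6.5, 7.4) and moved to about (7.2, 5.6).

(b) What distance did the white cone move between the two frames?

3.1

The white cone moved from about (3.4, 2.2) to (2.0, 5.0), a distance of √(1.4² + 2.8²) ≈ 3.1.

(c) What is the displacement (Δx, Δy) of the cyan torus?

(0.0, 1.1)

The cyan torus was at about (6.2, 1.4) and moved to about (6.2, 2.5).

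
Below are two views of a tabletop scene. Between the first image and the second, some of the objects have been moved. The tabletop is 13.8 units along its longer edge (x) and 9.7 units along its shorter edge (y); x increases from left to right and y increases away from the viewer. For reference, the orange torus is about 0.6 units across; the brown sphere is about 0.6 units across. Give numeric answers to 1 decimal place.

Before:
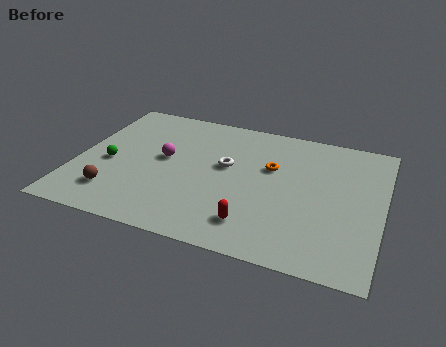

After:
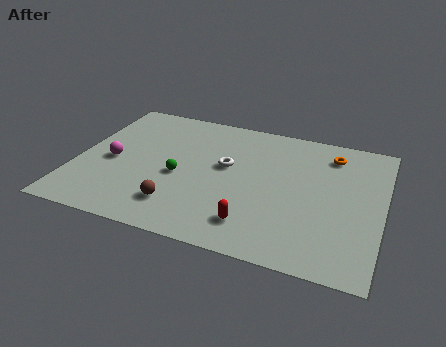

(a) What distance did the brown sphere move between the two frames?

2.9

The brown sphere was near (2.0, 2.1) before and (4.9, 2.1) after, so it travelled √(2.9² + 0.0²) ≈ 2.9 units.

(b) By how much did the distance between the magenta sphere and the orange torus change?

+5.4

Before: roughly 4.9 units apart; after: 10.3. That's 5.4 units further apart.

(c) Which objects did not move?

the white torus and the red capsule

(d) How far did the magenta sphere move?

2.5

The magenta sphere moved from about (3.9, 5.3) to (1.6, 4.4), a distance of √(2.3² + 0.9²) ≈ 2.5.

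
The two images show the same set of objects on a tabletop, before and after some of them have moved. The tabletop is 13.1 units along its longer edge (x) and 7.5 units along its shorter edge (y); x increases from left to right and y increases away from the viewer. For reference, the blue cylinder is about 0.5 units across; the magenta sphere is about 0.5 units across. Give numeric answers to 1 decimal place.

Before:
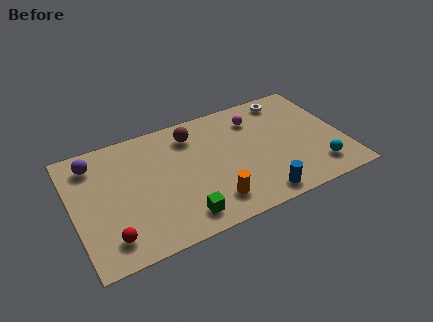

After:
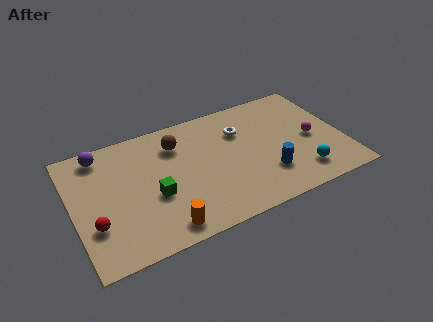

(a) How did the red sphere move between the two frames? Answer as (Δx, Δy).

(-0.6, 1.0)

The red sphere started near (1.5, 1.4) and ended near (0.9, 2.4).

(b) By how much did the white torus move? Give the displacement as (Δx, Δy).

(-2.5, -1.2)

From the two frames, the white torus sits at roughly (10.8, 6.5) before and (8.3, 5.3) after.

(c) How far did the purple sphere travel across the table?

0.6

The purple sphere was near (1.2, 6.1) before and (1.6, 6.5) after, so it travelled √(0.4² + 0.4²) ≈ 0.6 units.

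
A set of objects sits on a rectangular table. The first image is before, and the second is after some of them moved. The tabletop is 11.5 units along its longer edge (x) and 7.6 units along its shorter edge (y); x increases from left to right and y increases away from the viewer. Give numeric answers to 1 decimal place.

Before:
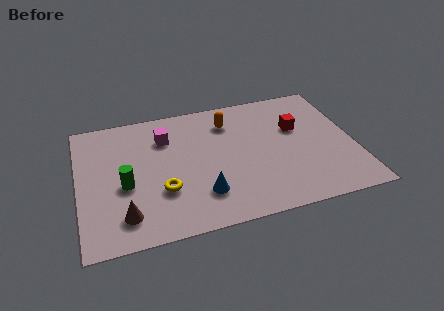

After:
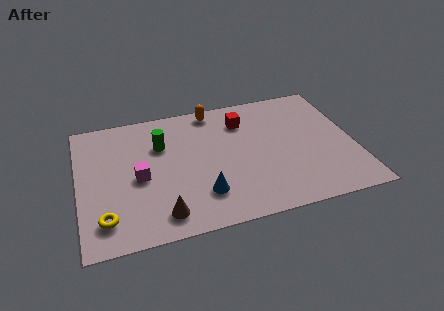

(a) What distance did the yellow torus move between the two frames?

2.6

The yellow torus moved from about (3.4, 2.5) to (1.0, 1.5), a distance of √(2.4² + 1.0²) ≈ 2.6.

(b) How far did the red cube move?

2.4

The red cube moved from about (9.2, 4.8) to (7.0, 5.8), a distance of √(2.2² + 1.0²) ≈ 2.4.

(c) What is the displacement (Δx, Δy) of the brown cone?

(1.5, -0.3)

The brown cone was at about (1.8, 1.5) and moved to about (3.3, 1.2).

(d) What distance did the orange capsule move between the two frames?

1.1

The orange capsule was near (6.4, 5.9) before and (5.8, 6.8) after, so it travelled √(0.6² + 0.9²) ≈ 1.1 units.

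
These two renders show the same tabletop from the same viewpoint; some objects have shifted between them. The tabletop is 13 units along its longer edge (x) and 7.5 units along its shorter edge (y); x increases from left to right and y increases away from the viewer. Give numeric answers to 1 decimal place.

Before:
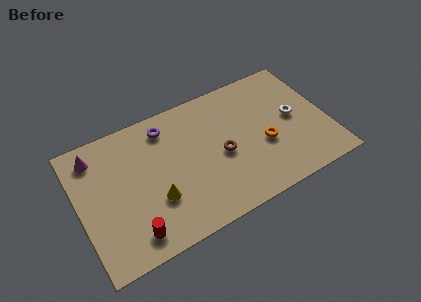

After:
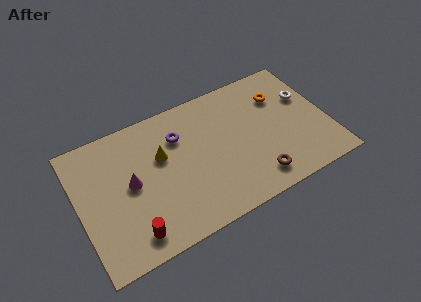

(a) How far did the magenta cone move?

2.8

The magenta cone moved from about (1.1, 6.2) to (2.7, 3.9), a distance of √(1.6² + 2.3²) ≈ 2.8.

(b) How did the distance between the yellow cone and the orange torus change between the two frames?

+0.6

They were about 5.8 units apart before and 6.4 after — 0.6 units further apart.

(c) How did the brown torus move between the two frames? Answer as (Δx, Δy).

(1.5, -2.1)

The brown torus was at about (7.4, 3.4) and moved to about (8.9, 1.3).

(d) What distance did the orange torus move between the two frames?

2.7

The orange torus moved from about (9.6, 3.0) to (10.8, 5.4), a distance of √(1.2² + 2.4²) ≈ 2.7.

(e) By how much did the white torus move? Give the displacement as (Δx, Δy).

(0.8, 0.9)

From the two frames, the white torus sits at roughly (11.3, 3.9) before and (12.1, 4.8) after.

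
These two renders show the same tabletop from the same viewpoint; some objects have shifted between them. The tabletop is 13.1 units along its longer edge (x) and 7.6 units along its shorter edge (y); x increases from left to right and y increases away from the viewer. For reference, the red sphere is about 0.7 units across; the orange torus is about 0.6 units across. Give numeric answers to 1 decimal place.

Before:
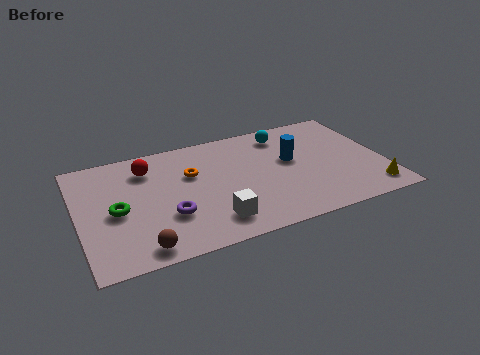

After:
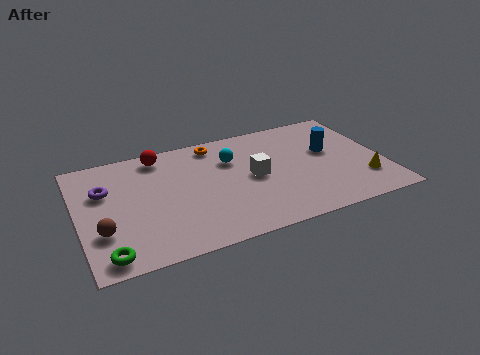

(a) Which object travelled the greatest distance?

the purple torus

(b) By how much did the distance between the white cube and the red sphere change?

-0.3

They were about 5.0 units apart before and 4.7 after — 0.3 units closer together.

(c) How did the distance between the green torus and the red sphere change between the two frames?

+3.5

The distance was about 2.8 in the first image and 6.3 in the second, so they moved 3.5 units further apart.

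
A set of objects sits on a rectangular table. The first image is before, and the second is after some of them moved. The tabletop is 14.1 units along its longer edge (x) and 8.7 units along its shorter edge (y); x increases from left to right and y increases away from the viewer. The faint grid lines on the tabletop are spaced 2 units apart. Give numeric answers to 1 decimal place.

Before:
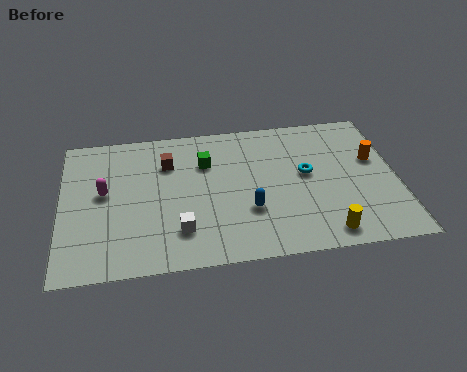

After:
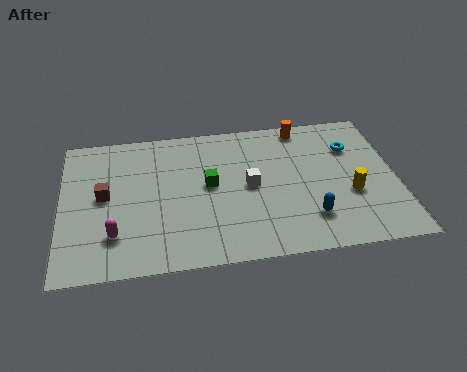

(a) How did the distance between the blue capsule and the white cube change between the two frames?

+0.3

Before: roughly 3.0 units apart; after: 3.3. That's 0.3 units further apart.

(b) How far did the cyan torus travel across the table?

2.4

The cyan torus moved from about (10.3, 4.8) to (12.3, 6.2), a distance of √(2.0² + 1.4²) ≈ 2.4.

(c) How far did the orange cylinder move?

3.8

The orange cylinder moved from about (13.2, 5.3) to (10.3, 7.8), a distance of √(2.9² + 2.5²) ≈ 3.8.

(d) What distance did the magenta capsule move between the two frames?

2.6

From (1.8, 4.8) to (2.2, 2.2), the magenta capsule covered √(0.4² + 2.6²) ≈ 2.6 units.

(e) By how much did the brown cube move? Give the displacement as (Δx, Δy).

(-2.7, -1.7)

The brown cube was at about (4.5, 6.3) and moved to about (1.8, 4.6).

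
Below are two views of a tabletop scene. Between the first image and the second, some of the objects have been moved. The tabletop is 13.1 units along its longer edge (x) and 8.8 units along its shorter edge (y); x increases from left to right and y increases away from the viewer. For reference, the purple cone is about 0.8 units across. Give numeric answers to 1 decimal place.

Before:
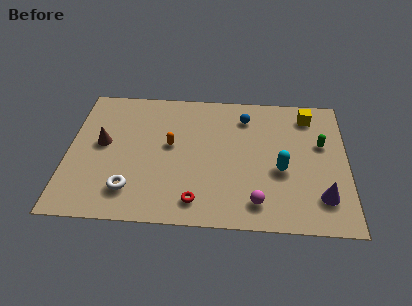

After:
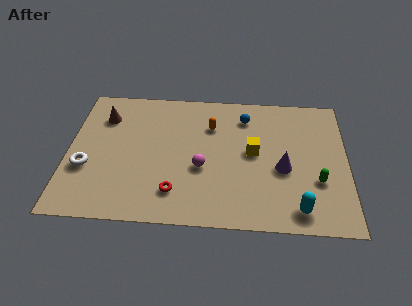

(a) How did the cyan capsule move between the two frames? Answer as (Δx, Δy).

(0.8, -2.4)

The cyan capsule was at about (10.0, 3.6) and moved to about (10.8, 1.2).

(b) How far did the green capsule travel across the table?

2.4

The green capsule moved from about (11.9, 5.4) to (11.7, 3.0), a distance of √(0.2² + 2.4²) ≈ 2.4.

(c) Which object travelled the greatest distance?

the yellow cube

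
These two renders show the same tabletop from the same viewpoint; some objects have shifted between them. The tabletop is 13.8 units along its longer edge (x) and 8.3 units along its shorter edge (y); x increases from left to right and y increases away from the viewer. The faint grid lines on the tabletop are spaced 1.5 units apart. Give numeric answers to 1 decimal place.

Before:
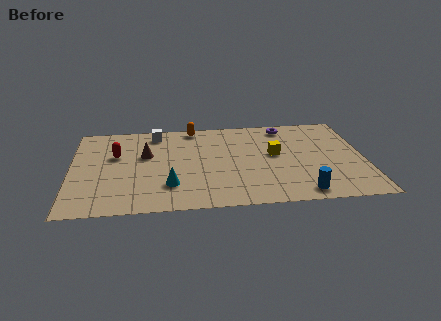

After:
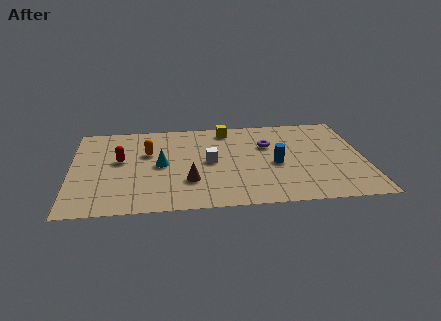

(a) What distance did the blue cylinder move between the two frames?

2.9

From (10.7, 1.0) to (9.6, 3.7), the blue cylinder covered √(1.1² + 2.7²) ≈ 2.9 units.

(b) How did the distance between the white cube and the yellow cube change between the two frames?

-3.0

Before: roughly 6.1 units apart; after: 3.1. That's 3.0 units closer together.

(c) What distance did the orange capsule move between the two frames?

3.1

From (5.8, 7.5) to (3.6, 5.3), the orange capsule covered √(2.2² + 2.2²) ≈ 3.1 units.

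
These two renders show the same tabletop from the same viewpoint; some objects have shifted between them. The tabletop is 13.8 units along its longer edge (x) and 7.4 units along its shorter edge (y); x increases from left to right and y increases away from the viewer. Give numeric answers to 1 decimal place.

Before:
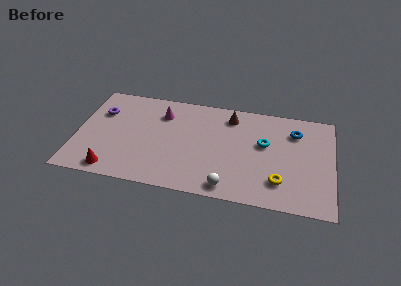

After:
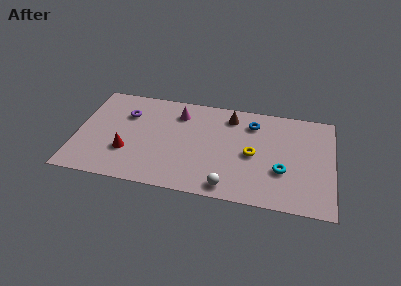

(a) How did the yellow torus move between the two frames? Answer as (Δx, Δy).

(-1.5, 1.7)

The yellow torus started near (11.0, 1.8) and ended near (9.5, 3.5).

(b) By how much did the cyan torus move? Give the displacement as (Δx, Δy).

(1.0, -1.8)

The cyan torus started near (10.1, 4.4) and ended near (11.1, 2.6).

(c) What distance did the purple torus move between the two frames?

1.4

The purple torus was near (1.2, 5.1) before and (2.6, 5.2) after, so it travelled √(1.4² + 0.1²) ≈ 1.4 units.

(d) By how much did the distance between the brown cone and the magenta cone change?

-0.9

Before: roughly 3.7 units apart; after: 2.8. That's 0.9 units closer together.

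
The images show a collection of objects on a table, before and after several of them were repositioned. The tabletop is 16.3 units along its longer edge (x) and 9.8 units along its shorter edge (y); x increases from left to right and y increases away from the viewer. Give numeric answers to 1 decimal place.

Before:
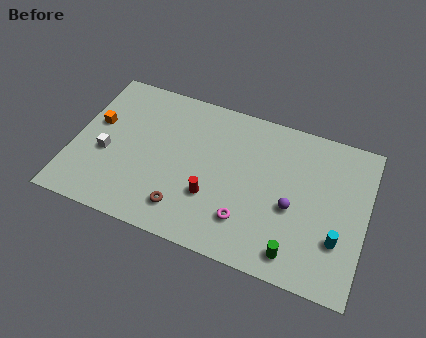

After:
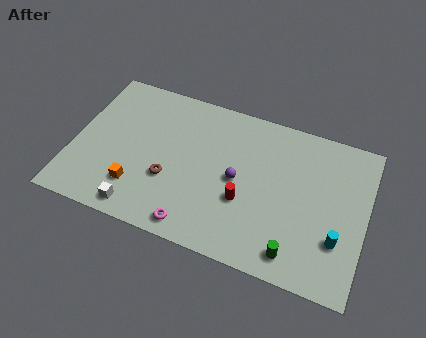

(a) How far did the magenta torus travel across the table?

3.0

The magenta torus was near (9.9, 2.4) before and (7.2, 1.1) after, so it travelled √(2.7² + 1.3²) ≈ 3.0 units.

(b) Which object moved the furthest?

the orange cube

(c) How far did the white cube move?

3.6

From (1.9, 4.0) to (4.1, 1.1), the white cube covered √(2.2² + 2.9²) ≈ 3.6 units.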